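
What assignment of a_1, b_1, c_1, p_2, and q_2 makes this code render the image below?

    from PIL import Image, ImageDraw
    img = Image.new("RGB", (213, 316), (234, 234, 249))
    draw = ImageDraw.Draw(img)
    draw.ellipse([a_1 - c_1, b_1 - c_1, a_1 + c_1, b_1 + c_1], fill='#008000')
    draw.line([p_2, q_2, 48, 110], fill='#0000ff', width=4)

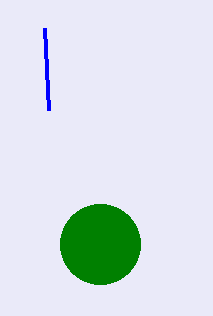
a_1 = 100
b_1 = 244
c_1 = 40
p_2 = 44
q_2 = 28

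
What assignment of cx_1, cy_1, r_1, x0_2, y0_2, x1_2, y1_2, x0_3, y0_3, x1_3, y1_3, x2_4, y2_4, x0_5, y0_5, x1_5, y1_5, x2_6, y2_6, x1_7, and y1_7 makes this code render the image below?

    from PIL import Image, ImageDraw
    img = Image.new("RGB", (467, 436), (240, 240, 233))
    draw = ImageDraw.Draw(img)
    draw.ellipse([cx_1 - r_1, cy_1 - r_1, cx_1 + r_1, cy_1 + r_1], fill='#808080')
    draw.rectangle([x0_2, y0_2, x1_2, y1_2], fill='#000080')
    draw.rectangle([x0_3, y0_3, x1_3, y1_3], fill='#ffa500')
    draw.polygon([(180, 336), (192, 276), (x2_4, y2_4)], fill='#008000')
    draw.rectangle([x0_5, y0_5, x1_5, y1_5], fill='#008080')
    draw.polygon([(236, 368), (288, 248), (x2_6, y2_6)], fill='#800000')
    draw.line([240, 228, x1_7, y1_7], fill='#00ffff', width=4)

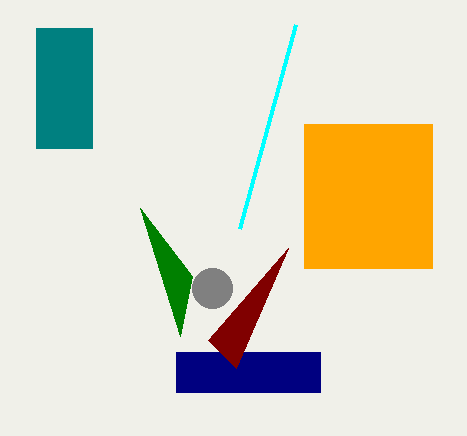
cx_1 = 212; cy_1 = 288; r_1 = 20; x0_2 = 176; y0_2 = 352; x1_2 = 320; y1_2 = 392; x0_3 = 304; y0_3 = 124; x1_3 = 432; y1_3 = 268; x2_4 = 140; y2_4 = 208; x0_5 = 36; y0_5 = 28; x1_5 = 92; y1_5 = 148; x2_6 = 208; y2_6 = 340; x1_7 = 296; y1_7 = 24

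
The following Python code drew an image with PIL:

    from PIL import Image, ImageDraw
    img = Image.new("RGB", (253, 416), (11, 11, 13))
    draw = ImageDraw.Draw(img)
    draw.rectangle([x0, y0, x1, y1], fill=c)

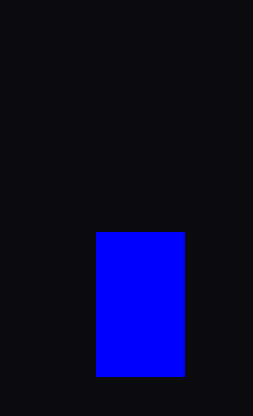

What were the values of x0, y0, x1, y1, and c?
x0 = 96, y0 = 232, x1 = 184, y1 = 376, c = 'blue'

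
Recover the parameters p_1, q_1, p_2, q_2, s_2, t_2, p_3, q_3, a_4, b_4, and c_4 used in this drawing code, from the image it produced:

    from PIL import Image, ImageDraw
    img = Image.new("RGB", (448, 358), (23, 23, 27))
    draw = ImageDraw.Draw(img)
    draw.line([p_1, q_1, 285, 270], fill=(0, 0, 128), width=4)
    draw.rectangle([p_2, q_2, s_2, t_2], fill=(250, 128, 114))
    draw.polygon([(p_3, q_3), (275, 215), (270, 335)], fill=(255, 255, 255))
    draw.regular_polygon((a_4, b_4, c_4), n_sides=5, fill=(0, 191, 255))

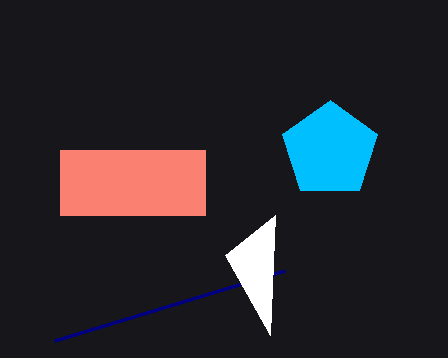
p_1 = 55, q_1 = 340, p_2 = 60, q_2 = 150, s_2 = 205, t_2 = 215, p_3 = 225, q_3 = 255, a_4 = 330, b_4 = 150, c_4 = 50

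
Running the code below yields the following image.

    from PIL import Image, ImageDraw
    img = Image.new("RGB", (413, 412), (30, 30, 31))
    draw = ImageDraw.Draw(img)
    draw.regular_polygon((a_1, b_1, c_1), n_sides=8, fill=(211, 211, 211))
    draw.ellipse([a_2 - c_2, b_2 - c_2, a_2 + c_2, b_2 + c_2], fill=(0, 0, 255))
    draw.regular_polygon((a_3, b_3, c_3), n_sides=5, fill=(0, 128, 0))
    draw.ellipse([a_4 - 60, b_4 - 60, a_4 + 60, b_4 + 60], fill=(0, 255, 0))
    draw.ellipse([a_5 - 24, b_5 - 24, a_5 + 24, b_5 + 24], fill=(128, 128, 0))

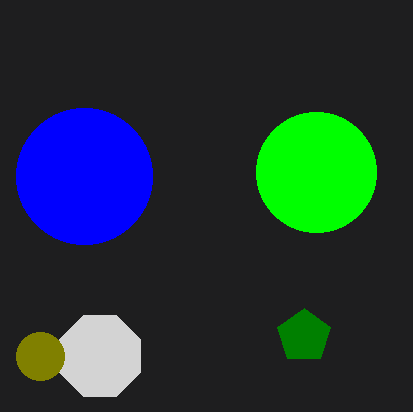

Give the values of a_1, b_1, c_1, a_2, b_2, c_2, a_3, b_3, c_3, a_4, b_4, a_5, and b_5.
a_1 = 100; b_1 = 356; c_1 = 44; a_2 = 84; b_2 = 176; c_2 = 68; a_3 = 304; b_3 = 336; c_3 = 28; a_4 = 316; b_4 = 172; a_5 = 40; b_5 = 356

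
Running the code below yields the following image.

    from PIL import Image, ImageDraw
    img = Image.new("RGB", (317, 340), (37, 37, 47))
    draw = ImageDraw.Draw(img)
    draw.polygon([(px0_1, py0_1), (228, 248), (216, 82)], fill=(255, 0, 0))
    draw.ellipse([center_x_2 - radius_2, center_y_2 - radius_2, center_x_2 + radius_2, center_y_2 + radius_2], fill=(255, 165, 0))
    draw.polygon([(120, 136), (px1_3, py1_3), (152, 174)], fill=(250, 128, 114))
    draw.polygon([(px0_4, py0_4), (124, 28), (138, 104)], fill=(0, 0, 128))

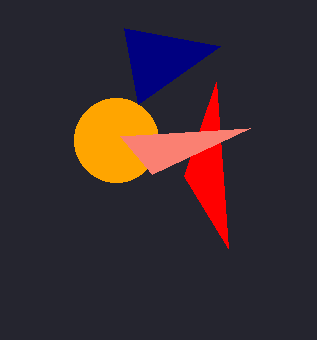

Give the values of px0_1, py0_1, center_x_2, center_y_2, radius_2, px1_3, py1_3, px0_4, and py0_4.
px0_1 = 184; py0_1 = 176; center_x_2 = 116; center_y_2 = 140; radius_2 = 42; px1_3 = 250; py1_3 = 128; px0_4 = 220; py0_4 = 46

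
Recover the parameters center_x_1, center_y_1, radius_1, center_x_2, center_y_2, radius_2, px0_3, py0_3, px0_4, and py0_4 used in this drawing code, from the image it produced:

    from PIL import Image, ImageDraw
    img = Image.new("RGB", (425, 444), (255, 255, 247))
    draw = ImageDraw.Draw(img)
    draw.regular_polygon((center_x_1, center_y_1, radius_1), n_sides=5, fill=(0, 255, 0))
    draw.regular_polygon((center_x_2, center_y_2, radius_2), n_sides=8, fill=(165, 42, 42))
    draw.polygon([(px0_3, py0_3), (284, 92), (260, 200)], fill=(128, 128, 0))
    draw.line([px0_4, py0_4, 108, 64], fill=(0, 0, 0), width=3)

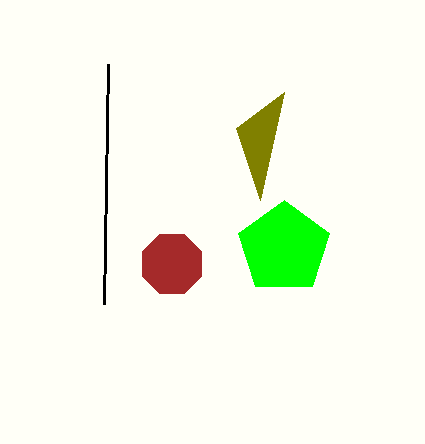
center_x_1 = 284; center_y_1 = 248; radius_1 = 48; center_x_2 = 172; center_y_2 = 264; radius_2 = 32; px0_3 = 236; py0_3 = 128; px0_4 = 104; py0_4 = 304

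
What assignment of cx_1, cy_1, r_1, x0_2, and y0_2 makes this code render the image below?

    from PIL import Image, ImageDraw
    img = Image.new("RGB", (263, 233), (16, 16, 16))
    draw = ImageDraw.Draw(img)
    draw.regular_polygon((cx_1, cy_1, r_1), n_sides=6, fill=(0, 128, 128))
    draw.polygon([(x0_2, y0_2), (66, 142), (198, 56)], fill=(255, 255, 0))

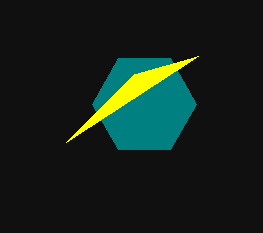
cx_1 = 144; cy_1 = 104; r_1 = 52; x0_2 = 134; y0_2 = 74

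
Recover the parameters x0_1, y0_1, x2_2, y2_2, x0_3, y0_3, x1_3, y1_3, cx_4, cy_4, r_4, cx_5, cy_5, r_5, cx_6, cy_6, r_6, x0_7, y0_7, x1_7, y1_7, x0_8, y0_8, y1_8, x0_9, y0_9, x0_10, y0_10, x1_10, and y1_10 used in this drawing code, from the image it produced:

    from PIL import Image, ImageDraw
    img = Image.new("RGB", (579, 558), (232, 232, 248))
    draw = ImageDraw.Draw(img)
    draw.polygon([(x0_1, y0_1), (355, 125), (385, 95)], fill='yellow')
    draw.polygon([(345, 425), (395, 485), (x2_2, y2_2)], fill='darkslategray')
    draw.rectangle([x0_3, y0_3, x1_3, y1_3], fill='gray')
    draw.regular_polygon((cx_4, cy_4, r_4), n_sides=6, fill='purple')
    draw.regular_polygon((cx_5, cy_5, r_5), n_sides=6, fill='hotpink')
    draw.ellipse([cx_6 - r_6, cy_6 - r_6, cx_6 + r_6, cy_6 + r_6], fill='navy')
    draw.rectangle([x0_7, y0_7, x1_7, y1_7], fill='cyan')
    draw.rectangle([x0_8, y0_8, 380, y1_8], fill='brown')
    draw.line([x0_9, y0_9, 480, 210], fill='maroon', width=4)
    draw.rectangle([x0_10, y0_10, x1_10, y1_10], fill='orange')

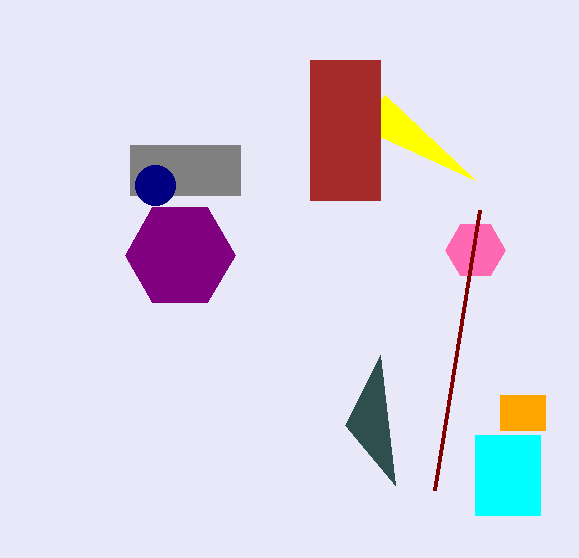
x0_1 = 475; y0_1 = 180; x2_2 = 380; y2_2 = 355; x0_3 = 130; y0_3 = 145; x1_3 = 240; y1_3 = 195; cx_4 = 180; cy_4 = 255; r_4 = 55; cx_5 = 475; cy_5 = 250; r_5 = 30; cx_6 = 155; cy_6 = 185; r_6 = 20; x0_7 = 475; y0_7 = 435; x1_7 = 540; y1_7 = 515; x0_8 = 310; y0_8 = 60; y1_8 = 200; x0_9 = 435; y0_9 = 490; x0_10 = 500; y0_10 = 395; x1_10 = 545; y1_10 = 430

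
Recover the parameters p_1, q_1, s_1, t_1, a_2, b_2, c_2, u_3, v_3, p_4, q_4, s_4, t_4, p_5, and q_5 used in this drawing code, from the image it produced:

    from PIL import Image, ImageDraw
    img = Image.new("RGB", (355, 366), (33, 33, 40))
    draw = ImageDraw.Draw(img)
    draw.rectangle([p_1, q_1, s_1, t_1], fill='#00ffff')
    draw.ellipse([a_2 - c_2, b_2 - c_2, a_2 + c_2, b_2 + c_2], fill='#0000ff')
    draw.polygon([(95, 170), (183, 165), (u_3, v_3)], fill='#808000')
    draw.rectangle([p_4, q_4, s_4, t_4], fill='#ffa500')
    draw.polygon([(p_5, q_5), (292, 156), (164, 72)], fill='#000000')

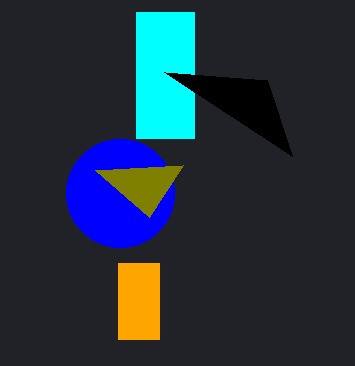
p_1 = 136, q_1 = 12, s_1 = 194, t_1 = 138, a_2 = 120, b_2 = 193, c_2 = 54, u_3 = 149, v_3 = 217, p_4 = 118, q_4 = 263, s_4 = 159, t_4 = 339, p_5 = 267, q_5 = 80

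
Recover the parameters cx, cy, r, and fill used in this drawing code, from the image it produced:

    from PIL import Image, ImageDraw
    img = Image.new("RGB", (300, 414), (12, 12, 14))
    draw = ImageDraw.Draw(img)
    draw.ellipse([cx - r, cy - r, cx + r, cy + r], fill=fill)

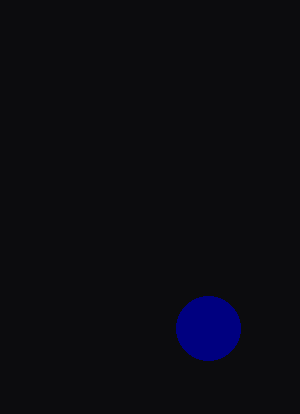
cx = 208, cy = 328, r = 32, fill = 'navy'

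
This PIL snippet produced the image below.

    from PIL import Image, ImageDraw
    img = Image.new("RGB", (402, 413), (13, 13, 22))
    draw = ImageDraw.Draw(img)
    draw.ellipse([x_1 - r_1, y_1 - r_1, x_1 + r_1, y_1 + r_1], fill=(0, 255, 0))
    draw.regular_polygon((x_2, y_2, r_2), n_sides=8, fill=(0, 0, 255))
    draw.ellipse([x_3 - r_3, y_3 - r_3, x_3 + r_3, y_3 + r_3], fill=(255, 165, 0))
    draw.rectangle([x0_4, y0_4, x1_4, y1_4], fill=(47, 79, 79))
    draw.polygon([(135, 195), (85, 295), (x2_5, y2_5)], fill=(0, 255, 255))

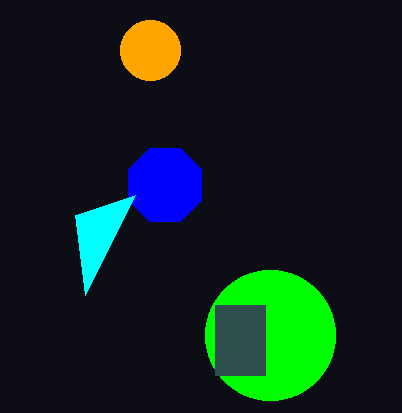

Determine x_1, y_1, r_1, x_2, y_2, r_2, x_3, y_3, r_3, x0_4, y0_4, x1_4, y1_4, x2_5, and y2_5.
x_1 = 270, y_1 = 335, r_1 = 65, x_2 = 165, y_2 = 185, r_2 = 40, x_3 = 150, y_3 = 50, r_3 = 30, x0_4 = 215, y0_4 = 305, x1_4 = 265, y1_4 = 375, x2_5 = 75, y2_5 = 215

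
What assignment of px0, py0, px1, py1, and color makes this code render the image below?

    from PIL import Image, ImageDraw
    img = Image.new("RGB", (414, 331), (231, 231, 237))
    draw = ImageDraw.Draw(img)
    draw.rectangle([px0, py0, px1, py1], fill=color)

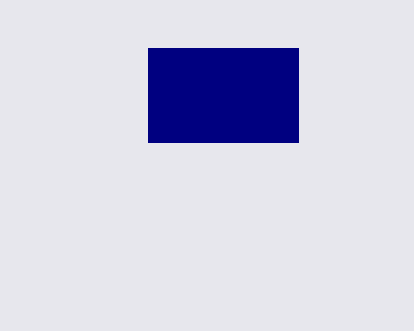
px0 = 148
py0 = 48
px1 = 298
py1 = 142
color = 'navy'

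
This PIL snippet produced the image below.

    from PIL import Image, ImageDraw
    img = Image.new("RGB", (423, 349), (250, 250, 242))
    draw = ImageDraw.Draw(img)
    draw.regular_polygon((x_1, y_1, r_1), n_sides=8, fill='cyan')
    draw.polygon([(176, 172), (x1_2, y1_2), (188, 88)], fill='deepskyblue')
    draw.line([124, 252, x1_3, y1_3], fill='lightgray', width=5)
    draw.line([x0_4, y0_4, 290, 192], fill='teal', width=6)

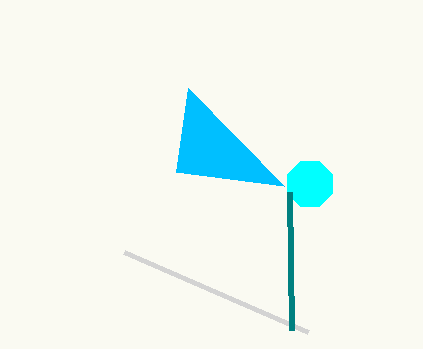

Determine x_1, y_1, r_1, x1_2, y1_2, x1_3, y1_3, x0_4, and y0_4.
x_1 = 310, y_1 = 184, r_1 = 24, x1_2 = 284, y1_2 = 186, x1_3 = 308, y1_3 = 332, x0_4 = 292, y0_4 = 330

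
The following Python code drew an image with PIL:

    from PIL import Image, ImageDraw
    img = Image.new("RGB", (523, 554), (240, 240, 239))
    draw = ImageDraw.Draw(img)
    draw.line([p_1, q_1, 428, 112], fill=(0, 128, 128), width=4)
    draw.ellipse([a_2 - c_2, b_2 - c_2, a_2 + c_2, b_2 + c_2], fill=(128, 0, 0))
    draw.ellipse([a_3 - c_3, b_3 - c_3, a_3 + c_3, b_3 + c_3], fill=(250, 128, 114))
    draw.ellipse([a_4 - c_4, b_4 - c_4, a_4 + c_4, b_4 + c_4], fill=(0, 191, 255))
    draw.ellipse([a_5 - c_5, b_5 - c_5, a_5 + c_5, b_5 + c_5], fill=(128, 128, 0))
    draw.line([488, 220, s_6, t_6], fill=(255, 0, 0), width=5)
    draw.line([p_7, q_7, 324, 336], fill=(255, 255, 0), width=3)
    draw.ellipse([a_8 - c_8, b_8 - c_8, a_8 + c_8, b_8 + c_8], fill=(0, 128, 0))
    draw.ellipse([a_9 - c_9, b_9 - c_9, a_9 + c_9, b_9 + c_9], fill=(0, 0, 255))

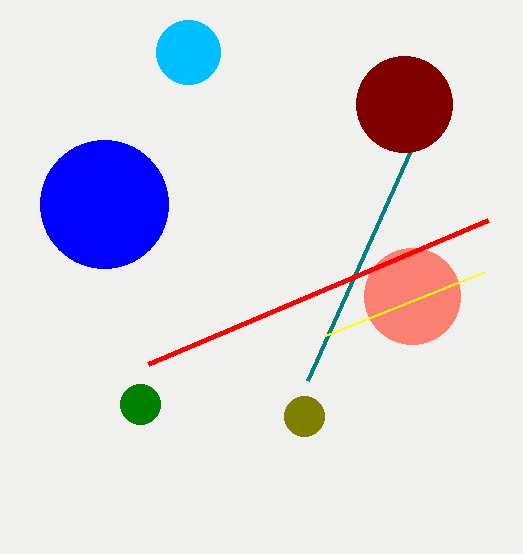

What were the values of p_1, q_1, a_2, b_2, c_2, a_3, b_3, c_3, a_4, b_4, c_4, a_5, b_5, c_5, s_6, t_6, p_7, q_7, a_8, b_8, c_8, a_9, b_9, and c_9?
p_1 = 308
q_1 = 380
a_2 = 404
b_2 = 104
c_2 = 48
a_3 = 412
b_3 = 296
c_3 = 48
a_4 = 188
b_4 = 52
c_4 = 32
a_5 = 304
b_5 = 416
c_5 = 20
s_6 = 148
t_6 = 364
p_7 = 484
q_7 = 272
a_8 = 140
b_8 = 404
c_8 = 20
a_9 = 104
b_9 = 204
c_9 = 64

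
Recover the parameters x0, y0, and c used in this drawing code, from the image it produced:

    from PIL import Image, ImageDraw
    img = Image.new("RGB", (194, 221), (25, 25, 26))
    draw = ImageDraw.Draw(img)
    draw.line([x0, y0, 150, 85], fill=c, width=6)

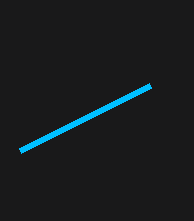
x0 = 20
y0 = 150
c = 'deepskyblue'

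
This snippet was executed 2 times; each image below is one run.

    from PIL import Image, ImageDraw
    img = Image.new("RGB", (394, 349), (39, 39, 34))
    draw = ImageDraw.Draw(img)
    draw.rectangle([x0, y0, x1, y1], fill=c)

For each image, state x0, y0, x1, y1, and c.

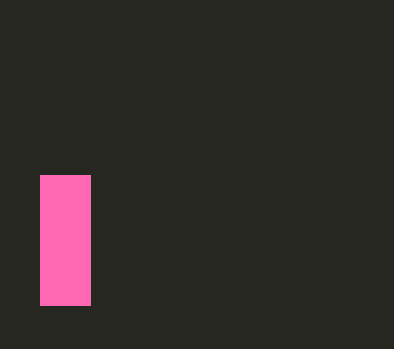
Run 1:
x0 = 40
y0 = 175
x1 = 90
y1 = 305
c = 'hotpink'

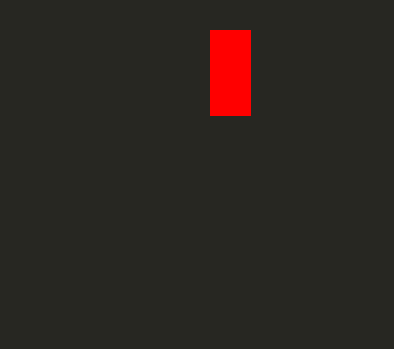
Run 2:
x0 = 210; y0 = 30; x1 = 250; y1 = 115; c = 'red'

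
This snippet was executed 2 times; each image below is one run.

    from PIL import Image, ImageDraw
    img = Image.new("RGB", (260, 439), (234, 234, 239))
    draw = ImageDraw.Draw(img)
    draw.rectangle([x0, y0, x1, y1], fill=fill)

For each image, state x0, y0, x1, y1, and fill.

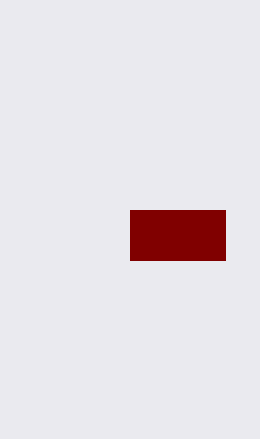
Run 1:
x0 = 130; y0 = 210; x1 = 225; y1 = 260; fill = 'maroon'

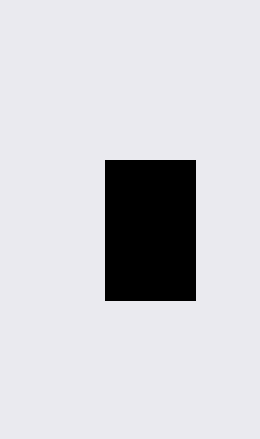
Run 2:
x0 = 105
y0 = 160
x1 = 195
y1 = 300
fill = 'black'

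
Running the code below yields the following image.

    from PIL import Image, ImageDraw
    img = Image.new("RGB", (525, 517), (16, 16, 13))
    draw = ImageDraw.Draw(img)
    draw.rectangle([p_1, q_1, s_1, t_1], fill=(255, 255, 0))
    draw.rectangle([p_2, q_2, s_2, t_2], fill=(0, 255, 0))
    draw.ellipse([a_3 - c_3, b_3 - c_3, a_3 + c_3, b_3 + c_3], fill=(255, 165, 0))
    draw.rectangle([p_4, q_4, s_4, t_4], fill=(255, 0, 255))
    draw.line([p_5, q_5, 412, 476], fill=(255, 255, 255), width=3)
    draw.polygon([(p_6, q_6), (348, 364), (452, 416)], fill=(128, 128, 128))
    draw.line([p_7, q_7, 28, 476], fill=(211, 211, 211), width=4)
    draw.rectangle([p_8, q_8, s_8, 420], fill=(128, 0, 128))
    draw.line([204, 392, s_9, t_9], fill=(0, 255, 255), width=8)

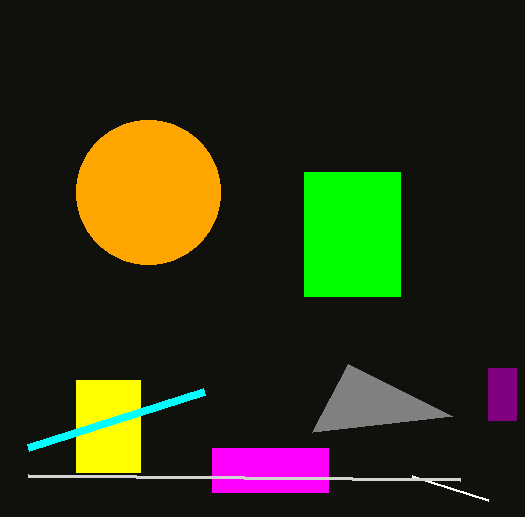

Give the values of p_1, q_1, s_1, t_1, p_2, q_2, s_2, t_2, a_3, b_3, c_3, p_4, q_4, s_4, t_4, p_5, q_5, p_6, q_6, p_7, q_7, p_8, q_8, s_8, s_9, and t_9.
p_1 = 76
q_1 = 380
s_1 = 140
t_1 = 472
p_2 = 304
q_2 = 172
s_2 = 400
t_2 = 296
a_3 = 148
b_3 = 192
c_3 = 72
p_4 = 212
q_4 = 448
s_4 = 328
t_4 = 492
p_5 = 488
q_5 = 500
p_6 = 312
q_6 = 432
p_7 = 460
q_7 = 480
p_8 = 488
q_8 = 368
s_8 = 516
s_9 = 28
t_9 = 448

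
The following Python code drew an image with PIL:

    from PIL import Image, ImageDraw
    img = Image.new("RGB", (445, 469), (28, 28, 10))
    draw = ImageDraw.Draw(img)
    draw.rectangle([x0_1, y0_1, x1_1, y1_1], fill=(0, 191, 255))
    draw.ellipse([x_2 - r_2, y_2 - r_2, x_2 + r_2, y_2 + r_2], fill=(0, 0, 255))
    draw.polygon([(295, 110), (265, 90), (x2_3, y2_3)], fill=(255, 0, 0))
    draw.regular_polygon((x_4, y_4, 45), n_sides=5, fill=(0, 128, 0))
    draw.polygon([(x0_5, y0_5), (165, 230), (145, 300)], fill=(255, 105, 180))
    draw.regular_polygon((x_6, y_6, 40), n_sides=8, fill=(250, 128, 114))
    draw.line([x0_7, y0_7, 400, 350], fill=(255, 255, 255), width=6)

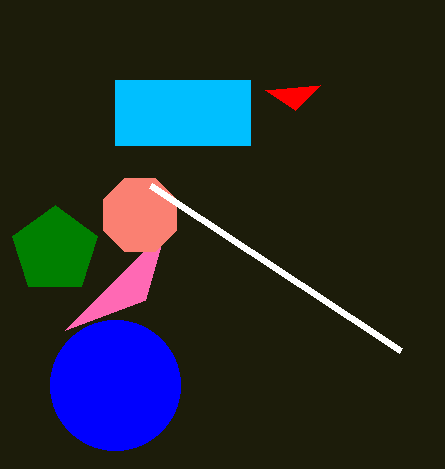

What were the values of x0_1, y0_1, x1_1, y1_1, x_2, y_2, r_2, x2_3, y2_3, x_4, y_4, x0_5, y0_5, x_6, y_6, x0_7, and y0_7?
x0_1 = 115, y0_1 = 80, x1_1 = 250, y1_1 = 145, x_2 = 115, y_2 = 385, r_2 = 65, x2_3 = 320, y2_3 = 85, x_4 = 55, y_4 = 250, x0_5 = 65, y0_5 = 330, x_6 = 140, y_6 = 215, x0_7 = 150, y0_7 = 185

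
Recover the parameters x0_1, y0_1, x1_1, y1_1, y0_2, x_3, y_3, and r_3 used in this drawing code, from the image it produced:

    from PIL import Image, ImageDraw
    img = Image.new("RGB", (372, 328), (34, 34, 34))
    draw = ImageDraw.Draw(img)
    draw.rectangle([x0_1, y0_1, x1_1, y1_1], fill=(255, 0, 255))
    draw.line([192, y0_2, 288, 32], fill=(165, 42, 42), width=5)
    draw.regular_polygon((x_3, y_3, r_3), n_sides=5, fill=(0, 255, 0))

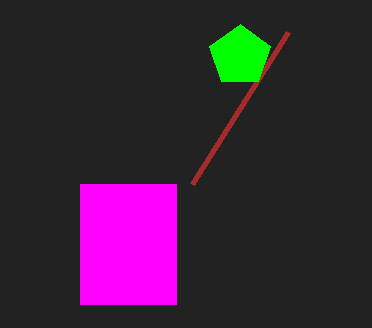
x0_1 = 80; y0_1 = 184; x1_1 = 176; y1_1 = 304; y0_2 = 184; x_3 = 240; y_3 = 56; r_3 = 32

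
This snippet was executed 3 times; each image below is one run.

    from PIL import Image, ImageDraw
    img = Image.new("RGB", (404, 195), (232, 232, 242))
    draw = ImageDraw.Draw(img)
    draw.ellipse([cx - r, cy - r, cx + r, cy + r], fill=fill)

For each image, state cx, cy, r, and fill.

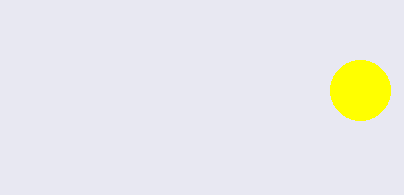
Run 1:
cx = 360, cy = 90, r = 30, fill = 'yellow'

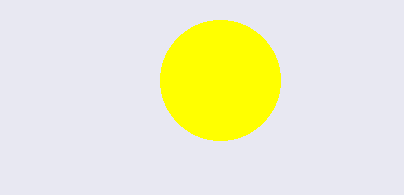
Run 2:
cx = 220
cy = 80
r = 60
fill = 'yellow'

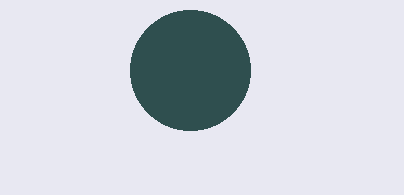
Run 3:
cx = 190; cy = 70; r = 60; fill = 'darkslategray'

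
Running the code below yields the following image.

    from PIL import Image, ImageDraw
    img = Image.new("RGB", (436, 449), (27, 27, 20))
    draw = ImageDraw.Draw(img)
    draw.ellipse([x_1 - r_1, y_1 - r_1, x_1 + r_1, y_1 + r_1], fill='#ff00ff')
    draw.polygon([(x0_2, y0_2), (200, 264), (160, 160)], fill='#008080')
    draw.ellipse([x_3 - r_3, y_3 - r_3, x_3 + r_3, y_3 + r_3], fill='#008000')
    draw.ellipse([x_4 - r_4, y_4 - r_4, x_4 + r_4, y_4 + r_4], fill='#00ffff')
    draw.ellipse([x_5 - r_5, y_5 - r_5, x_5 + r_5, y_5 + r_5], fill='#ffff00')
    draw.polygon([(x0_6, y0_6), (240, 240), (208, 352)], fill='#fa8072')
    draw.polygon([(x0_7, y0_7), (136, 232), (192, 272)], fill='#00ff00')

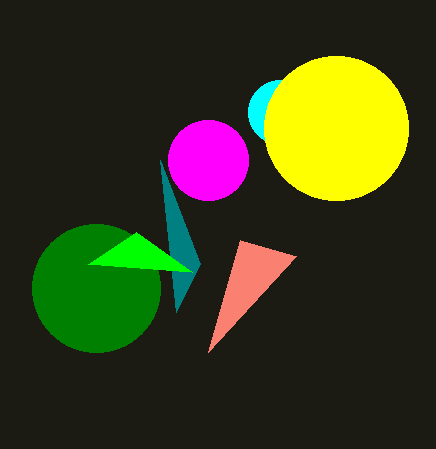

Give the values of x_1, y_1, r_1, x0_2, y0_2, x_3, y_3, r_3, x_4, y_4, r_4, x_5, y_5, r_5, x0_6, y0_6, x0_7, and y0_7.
x_1 = 208
y_1 = 160
r_1 = 40
x0_2 = 176
y0_2 = 312
x_3 = 96
y_3 = 288
r_3 = 64
x_4 = 280
y_4 = 112
r_4 = 32
x_5 = 336
y_5 = 128
r_5 = 72
x0_6 = 296
y0_6 = 256
x0_7 = 88
y0_7 = 264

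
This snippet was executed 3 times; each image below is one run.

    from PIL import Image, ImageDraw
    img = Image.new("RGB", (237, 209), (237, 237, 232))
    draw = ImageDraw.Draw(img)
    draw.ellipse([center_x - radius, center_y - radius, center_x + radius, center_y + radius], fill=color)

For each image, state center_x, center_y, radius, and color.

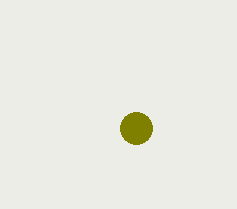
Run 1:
center_x = 136; center_y = 128; radius = 16; color = 'olive'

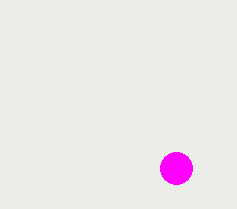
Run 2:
center_x = 176; center_y = 168; radius = 16; color = 'magenta'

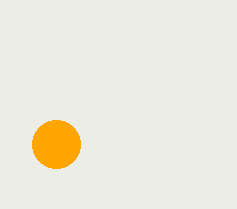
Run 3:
center_x = 56; center_y = 144; radius = 24; color = 'orange'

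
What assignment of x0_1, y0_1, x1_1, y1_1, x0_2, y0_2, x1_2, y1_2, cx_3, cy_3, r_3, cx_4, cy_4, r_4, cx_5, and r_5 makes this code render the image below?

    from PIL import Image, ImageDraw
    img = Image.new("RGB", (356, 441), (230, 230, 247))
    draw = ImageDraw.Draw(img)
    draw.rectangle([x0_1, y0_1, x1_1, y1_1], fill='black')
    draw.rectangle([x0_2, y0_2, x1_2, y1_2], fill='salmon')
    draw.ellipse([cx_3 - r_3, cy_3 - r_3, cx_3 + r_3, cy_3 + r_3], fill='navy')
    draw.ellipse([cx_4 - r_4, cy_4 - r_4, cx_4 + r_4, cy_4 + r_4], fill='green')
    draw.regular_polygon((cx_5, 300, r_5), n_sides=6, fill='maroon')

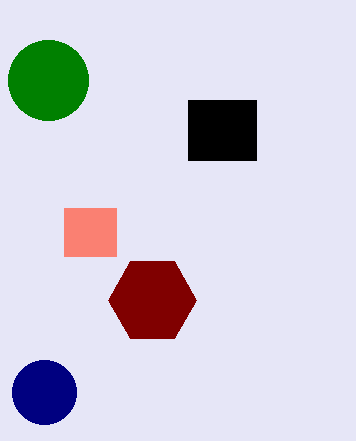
x0_1 = 188, y0_1 = 100, x1_1 = 256, y1_1 = 160, x0_2 = 64, y0_2 = 208, x1_2 = 116, y1_2 = 256, cx_3 = 44, cy_3 = 392, r_3 = 32, cx_4 = 48, cy_4 = 80, r_4 = 40, cx_5 = 152, r_5 = 44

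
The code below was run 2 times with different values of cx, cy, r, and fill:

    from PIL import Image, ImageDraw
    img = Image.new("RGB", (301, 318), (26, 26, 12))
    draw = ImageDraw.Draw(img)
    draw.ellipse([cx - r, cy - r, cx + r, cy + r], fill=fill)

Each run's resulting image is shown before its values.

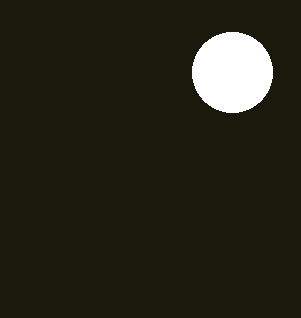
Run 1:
cx = 232, cy = 72, r = 40, fill = 'white'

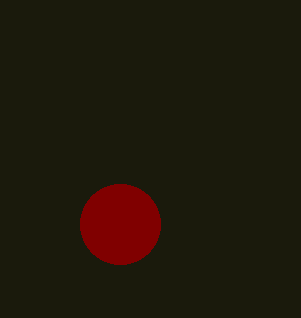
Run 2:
cx = 120, cy = 224, r = 40, fill = 'maroon'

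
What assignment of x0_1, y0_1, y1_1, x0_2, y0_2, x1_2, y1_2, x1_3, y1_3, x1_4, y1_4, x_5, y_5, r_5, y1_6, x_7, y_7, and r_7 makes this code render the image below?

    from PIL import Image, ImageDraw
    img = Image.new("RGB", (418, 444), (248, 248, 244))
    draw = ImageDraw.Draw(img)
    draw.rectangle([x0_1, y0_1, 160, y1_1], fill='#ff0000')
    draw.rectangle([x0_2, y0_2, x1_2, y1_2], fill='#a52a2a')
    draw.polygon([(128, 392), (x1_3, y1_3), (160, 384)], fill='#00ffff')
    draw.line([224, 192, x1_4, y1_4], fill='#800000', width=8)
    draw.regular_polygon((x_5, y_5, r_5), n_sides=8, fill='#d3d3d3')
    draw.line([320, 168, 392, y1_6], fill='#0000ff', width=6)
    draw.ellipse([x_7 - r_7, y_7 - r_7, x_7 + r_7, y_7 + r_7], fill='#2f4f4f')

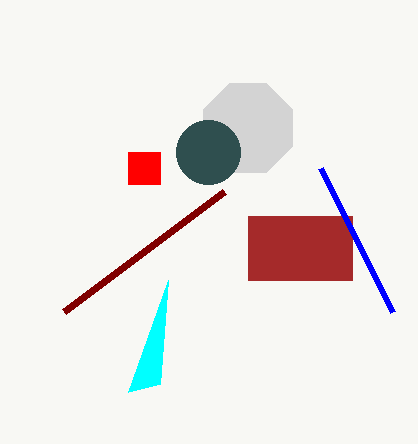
x0_1 = 128; y0_1 = 152; y1_1 = 184; x0_2 = 248; y0_2 = 216; x1_2 = 352; y1_2 = 280; x1_3 = 168; y1_3 = 280; x1_4 = 64; y1_4 = 312; x_5 = 248; y_5 = 128; r_5 = 48; y1_6 = 312; x_7 = 208; y_7 = 152; r_7 = 32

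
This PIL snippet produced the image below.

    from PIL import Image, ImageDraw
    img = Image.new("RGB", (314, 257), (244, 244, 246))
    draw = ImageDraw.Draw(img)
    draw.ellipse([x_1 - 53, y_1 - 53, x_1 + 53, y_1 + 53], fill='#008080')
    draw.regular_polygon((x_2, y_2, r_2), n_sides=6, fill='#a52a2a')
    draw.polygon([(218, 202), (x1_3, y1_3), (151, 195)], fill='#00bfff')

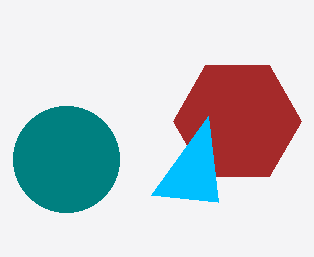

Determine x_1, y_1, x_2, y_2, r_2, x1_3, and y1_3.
x_1 = 66
y_1 = 159
x_2 = 237
y_2 = 121
r_2 = 64
x1_3 = 208
y1_3 = 116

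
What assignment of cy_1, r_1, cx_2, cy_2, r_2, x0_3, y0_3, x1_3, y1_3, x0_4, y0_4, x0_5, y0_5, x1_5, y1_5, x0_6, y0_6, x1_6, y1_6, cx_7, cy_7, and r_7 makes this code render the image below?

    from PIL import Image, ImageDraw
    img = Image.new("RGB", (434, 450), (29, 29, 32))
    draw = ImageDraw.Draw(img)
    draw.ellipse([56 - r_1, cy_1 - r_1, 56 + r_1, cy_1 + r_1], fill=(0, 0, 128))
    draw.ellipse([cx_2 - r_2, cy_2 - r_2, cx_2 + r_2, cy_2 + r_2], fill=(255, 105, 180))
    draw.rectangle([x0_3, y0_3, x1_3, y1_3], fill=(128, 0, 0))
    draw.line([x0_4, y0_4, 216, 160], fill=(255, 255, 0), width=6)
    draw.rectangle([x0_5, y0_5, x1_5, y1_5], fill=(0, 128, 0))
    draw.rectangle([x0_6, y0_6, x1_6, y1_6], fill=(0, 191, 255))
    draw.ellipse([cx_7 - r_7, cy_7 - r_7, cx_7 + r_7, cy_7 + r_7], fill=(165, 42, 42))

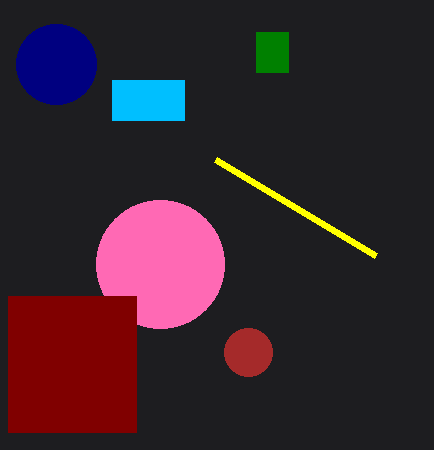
cy_1 = 64, r_1 = 40, cx_2 = 160, cy_2 = 264, r_2 = 64, x0_3 = 8, y0_3 = 296, x1_3 = 136, y1_3 = 432, x0_4 = 376, y0_4 = 256, x0_5 = 256, y0_5 = 32, x1_5 = 288, y1_5 = 72, x0_6 = 112, y0_6 = 80, x1_6 = 184, y1_6 = 120, cx_7 = 248, cy_7 = 352, r_7 = 24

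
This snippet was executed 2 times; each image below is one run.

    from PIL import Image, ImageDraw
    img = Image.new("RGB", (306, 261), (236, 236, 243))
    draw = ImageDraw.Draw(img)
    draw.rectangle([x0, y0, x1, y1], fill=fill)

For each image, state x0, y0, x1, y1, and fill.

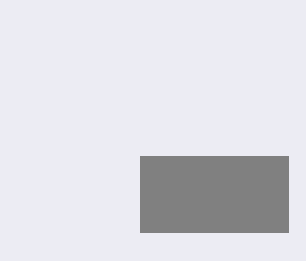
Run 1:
x0 = 140; y0 = 156; x1 = 288; y1 = 232; fill = 'gray'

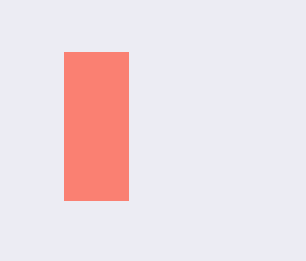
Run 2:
x0 = 64
y0 = 52
x1 = 128
y1 = 200
fill = 'salmon'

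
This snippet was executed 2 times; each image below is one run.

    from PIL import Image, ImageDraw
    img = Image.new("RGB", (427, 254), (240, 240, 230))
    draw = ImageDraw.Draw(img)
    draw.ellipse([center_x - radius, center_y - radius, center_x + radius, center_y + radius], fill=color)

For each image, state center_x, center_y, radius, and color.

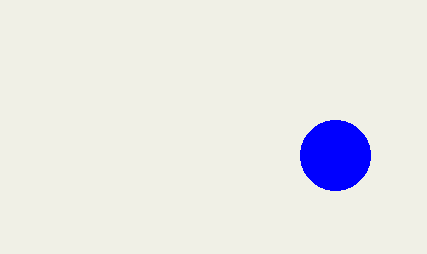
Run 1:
center_x = 335; center_y = 155; radius = 35; color = 'blue'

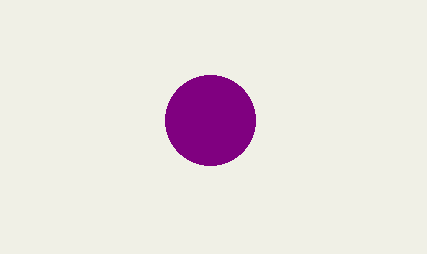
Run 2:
center_x = 210
center_y = 120
radius = 45
color = 'purple'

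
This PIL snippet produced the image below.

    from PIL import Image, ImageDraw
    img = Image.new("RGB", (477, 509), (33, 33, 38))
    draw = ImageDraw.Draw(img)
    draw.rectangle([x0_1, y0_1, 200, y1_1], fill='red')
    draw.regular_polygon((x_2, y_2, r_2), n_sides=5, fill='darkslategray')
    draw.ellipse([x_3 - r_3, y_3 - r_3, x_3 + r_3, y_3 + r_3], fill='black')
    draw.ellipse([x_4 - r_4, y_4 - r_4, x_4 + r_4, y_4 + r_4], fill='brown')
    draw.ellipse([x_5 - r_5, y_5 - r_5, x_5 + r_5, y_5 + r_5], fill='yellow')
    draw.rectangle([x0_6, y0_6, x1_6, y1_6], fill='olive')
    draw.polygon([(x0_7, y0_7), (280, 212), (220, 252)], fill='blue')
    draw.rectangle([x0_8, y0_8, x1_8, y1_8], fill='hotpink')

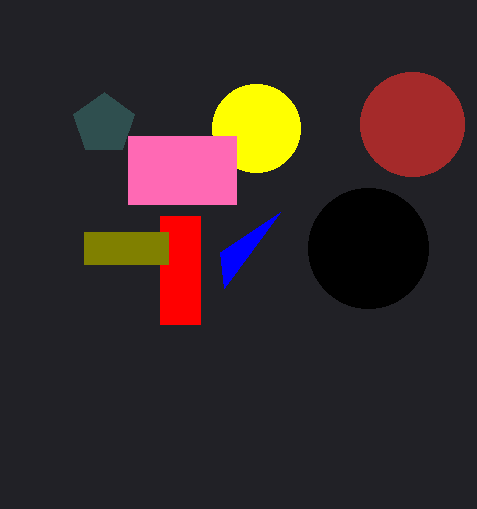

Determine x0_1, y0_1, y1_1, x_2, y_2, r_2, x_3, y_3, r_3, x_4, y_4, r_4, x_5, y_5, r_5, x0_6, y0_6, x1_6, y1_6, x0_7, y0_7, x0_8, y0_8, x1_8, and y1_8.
x0_1 = 160, y0_1 = 216, y1_1 = 324, x_2 = 104, y_2 = 124, r_2 = 32, x_3 = 368, y_3 = 248, r_3 = 60, x_4 = 412, y_4 = 124, r_4 = 52, x_5 = 256, y_5 = 128, r_5 = 44, x0_6 = 84, y0_6 = 232, x1_6 = 168, y1_6 = 264, x0_7 = 224, y0_7 = 288, x0_8 = 128, y0_8 = 136, x1_8 = 236, y1_8 = 204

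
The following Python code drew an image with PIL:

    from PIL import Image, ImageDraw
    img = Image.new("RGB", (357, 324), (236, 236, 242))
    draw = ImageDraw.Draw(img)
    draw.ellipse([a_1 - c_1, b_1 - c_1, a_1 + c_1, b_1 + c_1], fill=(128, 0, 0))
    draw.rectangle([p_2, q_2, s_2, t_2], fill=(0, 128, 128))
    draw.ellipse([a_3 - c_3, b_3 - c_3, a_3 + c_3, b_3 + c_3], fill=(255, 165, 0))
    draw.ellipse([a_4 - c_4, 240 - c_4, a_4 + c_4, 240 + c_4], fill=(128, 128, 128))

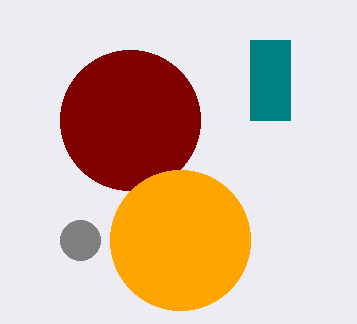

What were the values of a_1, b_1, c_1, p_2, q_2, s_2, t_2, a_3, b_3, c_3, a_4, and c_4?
a_1 = 130
b_1 = 120
c_1 = 70
p_2 = 250
q_2 = 40
s_2 = 290
t_2 = 120
a_3 = 180
b_3 = 240
c_3 = 70
a_4 = 80
c_4 = 20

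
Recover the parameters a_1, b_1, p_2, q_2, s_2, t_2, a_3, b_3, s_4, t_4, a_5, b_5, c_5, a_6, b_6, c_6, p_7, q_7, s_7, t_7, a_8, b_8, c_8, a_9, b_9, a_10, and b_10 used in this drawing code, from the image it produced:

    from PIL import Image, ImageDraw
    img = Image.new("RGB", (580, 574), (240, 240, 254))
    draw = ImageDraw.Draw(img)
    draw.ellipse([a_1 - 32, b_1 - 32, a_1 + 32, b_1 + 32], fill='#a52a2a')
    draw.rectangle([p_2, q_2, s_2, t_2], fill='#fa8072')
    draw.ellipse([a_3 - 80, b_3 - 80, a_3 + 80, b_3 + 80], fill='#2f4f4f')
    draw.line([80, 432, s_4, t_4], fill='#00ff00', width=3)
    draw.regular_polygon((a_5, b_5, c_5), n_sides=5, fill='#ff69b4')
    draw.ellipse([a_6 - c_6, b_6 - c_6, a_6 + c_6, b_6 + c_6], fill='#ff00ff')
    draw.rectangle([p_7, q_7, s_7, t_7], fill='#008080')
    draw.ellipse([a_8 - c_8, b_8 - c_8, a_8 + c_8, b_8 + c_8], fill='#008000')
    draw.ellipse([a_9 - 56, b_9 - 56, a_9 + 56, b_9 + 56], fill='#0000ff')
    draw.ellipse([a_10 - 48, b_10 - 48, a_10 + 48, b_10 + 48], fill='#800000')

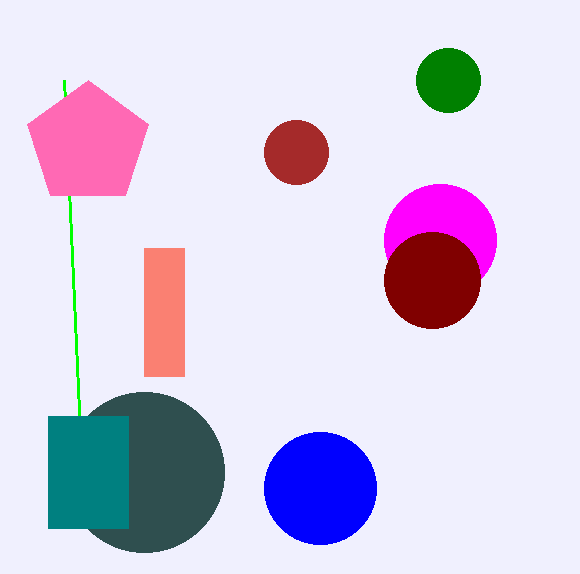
a_1 = 296; b_1 = 152; p_2 = 144; q_2 = 248; s_2 = 184; t_2 = 376; a_3 = 144; b_3 = 472; s_4 = 64; t_4 = 80; a_5 = 88; b_5 = 144; c_5 = 64; a_6 = 440; b_6 = 240; c_6 = 56; p_7 = 48; q_7 = 416; s_7 = 128; t_7 = 528; a_8 = 448; b_8 = 80; c_8 = 32; a_9 = 320; b_9 = 488; a_10 = 432; b_10 = 280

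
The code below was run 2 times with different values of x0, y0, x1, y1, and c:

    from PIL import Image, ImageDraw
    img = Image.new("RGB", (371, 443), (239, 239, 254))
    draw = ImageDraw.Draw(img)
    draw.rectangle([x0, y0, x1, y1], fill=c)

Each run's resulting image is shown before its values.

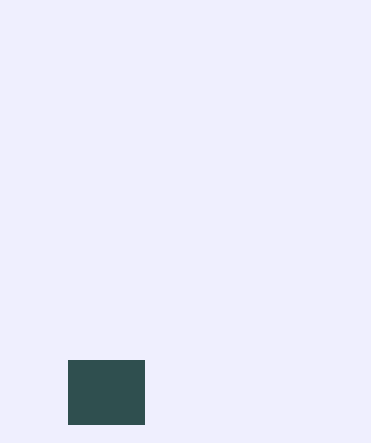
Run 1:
x0 = 68
y0 = 360
x1 = 144
y1 = 424
c = 'darkslategray'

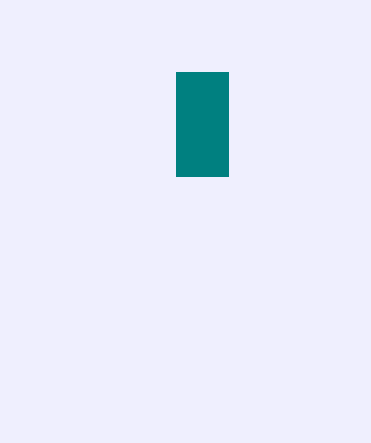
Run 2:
x0 = 176
y0 = 72
x1 = 228
y1 = 176
c = 'teal'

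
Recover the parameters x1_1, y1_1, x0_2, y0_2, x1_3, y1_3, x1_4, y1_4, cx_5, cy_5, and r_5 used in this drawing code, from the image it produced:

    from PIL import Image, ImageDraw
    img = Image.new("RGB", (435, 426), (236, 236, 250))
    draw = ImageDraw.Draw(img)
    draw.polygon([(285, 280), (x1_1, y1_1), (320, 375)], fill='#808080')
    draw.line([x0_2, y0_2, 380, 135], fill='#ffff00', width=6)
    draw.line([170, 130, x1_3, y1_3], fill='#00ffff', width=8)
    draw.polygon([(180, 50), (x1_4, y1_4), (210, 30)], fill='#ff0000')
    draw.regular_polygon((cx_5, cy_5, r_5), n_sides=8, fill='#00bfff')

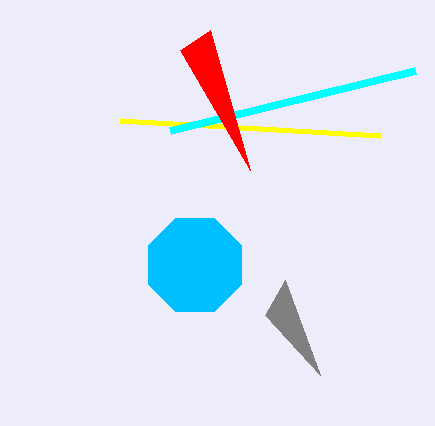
x1_1 = 265; y1_1 = 315; x0_2 = 120; y0_2 = 120; x1_3 = 415; y1_3 = 70; x1_4 = 250; y1_4 = 170; cx_5 = 195; cy_5 = 265; r_5 = 50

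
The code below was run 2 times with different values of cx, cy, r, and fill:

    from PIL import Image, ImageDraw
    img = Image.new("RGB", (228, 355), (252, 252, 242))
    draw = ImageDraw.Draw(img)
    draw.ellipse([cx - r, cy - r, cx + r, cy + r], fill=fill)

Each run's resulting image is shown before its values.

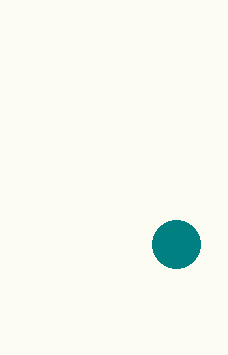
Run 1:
cx = 176, cy = 244, r = 24, fill = 'teal'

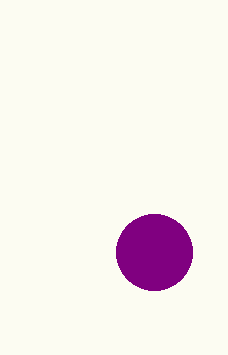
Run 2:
cx = 154; cy = 252; r = 38; fill = 'purple'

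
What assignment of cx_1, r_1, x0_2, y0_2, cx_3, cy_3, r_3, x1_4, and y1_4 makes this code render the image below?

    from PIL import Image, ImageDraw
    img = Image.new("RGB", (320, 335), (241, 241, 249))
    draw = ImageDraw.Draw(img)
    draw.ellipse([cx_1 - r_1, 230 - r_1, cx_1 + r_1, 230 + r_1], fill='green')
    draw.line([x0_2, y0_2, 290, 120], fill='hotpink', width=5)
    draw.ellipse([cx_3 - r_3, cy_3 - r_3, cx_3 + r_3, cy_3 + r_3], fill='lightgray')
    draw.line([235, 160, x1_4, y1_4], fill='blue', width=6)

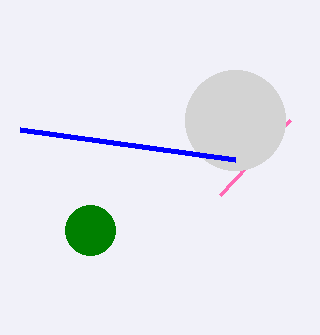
cx_1 = 90
r_1 = 25
x0_2 = 220
y0_2 = 195
cx_3 = 235
cy_3 = 120
r_3 = 50
x1_4 = 20
y1_4 = 130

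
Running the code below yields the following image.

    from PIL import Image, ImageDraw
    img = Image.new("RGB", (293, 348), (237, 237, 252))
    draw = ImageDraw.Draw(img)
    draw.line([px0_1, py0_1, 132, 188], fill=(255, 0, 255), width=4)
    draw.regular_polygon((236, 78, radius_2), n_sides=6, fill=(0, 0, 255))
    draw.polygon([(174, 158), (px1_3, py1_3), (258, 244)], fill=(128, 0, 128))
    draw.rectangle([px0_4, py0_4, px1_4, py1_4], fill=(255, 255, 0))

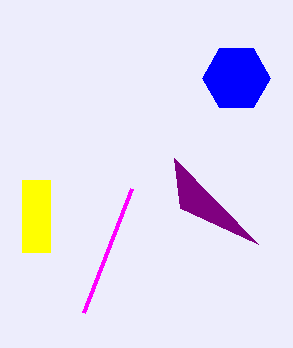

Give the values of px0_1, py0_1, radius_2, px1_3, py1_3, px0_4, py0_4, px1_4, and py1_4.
px0_1 = 84; py0_1 = 312; radius_2 = 34; px1_3 = 180; py1_3 = 208; px0_4 = 22; py0_4 = 180; px1_4 = 50; py1_4 = 252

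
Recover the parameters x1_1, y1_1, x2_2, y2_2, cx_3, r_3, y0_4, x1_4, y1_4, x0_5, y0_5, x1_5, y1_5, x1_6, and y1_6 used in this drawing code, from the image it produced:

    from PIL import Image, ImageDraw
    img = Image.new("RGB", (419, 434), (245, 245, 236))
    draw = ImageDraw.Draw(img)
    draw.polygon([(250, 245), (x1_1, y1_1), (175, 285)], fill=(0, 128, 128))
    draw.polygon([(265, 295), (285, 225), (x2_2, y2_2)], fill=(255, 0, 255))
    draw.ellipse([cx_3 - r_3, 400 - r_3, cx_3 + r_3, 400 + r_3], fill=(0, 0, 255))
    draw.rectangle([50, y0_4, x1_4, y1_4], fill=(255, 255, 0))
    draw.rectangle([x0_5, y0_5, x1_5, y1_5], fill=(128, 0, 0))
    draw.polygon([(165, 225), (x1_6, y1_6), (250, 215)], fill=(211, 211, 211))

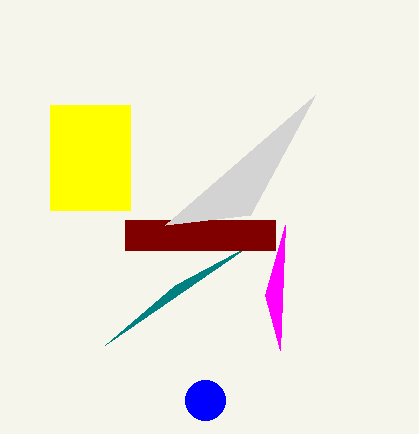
x1_1 = 105; y1_1 = 345; x2_2 = 280; y2_2 = 350; cx_3 = 205; r_3 = 20; y0_4 = 105; x1_4 = 130; y1_4 = 210; x0_5 = 125; y0_5 = 220; x1_5 = 275; y1_5 = 250; x1_6 = 315; y1_6 = 95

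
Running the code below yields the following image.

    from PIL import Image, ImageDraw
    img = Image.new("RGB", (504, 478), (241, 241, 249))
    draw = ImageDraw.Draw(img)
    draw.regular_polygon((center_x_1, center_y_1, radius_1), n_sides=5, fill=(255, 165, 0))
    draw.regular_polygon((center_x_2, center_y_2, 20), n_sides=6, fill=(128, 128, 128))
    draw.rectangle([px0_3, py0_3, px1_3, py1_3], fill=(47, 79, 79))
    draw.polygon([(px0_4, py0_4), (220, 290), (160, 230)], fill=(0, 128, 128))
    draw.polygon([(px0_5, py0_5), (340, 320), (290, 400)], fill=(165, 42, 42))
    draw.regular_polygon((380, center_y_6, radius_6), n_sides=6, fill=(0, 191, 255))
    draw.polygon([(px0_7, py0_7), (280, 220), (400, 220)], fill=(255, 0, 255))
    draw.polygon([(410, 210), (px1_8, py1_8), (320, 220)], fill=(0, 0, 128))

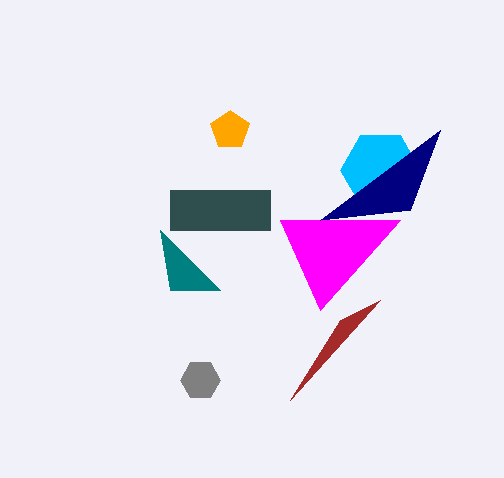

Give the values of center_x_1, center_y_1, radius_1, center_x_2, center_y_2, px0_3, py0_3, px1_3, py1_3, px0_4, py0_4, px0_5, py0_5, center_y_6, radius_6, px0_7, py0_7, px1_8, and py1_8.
center_x_1 = 230; center_y_1 = 130; radius_1 = 20; center_x_2 = 200; center_y_2 = 380; px0_3 = 170; py0_3 = 190; px1_3 = 270; py1_3 = 230; px0_4 = 170; py0_4 = 290; px0_5 = 380; py0_5 = 300; center_y_6 = 170; radius_6 = 40; px0_7 = 320; py0_7 = 310; px1_8 = 440; py1_8 = 130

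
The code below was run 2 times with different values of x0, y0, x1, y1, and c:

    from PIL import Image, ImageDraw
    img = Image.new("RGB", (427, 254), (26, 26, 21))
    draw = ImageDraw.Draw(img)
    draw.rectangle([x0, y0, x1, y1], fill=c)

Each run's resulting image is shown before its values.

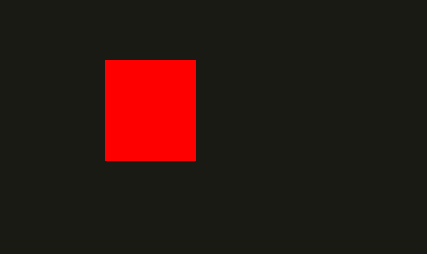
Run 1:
x0 = 105, y0 = 60, x1 = 195, y1 = 160, c = 'red'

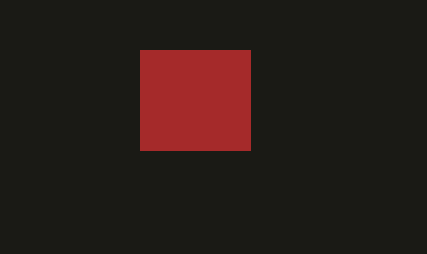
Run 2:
x0 = 140, y0 = 50, x1 = 250, y1 = 150, c = 'brown'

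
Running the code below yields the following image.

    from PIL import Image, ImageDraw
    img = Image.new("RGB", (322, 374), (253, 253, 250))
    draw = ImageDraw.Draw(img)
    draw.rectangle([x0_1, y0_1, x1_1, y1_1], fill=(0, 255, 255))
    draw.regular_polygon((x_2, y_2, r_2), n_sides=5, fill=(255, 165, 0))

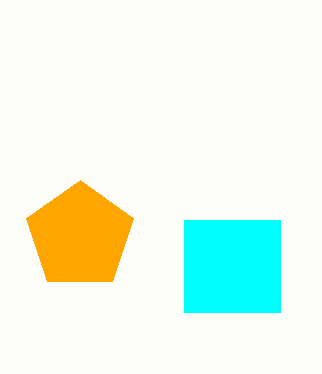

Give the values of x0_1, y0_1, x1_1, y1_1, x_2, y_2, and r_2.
x0_1 = 184; y0_1 = 220; x1_1 = 280; y1_1 = 312; x_2 = 80; y_2 = 236; r_2 = 56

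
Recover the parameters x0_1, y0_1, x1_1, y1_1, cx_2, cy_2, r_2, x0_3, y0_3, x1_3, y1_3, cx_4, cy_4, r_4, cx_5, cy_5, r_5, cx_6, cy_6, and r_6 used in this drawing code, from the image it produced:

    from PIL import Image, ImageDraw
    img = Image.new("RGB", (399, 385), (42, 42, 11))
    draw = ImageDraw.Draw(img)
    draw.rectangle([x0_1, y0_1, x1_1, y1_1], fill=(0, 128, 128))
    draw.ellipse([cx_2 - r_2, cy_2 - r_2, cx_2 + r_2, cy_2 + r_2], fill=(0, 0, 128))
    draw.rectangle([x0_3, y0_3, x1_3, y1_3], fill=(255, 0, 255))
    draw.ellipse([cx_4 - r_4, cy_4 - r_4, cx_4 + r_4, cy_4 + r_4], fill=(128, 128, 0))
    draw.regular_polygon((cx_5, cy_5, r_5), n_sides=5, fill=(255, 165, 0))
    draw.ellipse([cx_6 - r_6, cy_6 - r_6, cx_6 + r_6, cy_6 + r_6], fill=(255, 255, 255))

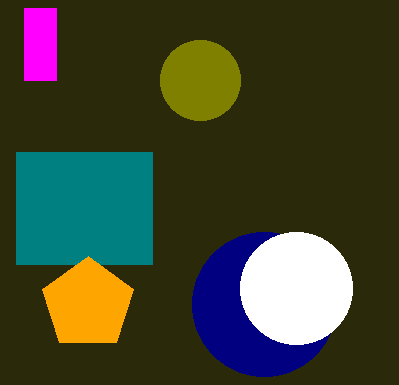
x0_1 = 16, y0_1 = 152, x1_1 = 152, y1_1 = 264, cx_2 = 264, cy_2 = 304, r_2 = 72, x0_3 = 24, y0_3 = 8, x1_3 = 56, y1_3 = 80, cx_4 = 200, cy_4 = 80, r_4 = 40, cx_5 = 88, cy_5 = 304, r_5 = 48, cx_6 = 296, cy_6 = 288, r_6 = 56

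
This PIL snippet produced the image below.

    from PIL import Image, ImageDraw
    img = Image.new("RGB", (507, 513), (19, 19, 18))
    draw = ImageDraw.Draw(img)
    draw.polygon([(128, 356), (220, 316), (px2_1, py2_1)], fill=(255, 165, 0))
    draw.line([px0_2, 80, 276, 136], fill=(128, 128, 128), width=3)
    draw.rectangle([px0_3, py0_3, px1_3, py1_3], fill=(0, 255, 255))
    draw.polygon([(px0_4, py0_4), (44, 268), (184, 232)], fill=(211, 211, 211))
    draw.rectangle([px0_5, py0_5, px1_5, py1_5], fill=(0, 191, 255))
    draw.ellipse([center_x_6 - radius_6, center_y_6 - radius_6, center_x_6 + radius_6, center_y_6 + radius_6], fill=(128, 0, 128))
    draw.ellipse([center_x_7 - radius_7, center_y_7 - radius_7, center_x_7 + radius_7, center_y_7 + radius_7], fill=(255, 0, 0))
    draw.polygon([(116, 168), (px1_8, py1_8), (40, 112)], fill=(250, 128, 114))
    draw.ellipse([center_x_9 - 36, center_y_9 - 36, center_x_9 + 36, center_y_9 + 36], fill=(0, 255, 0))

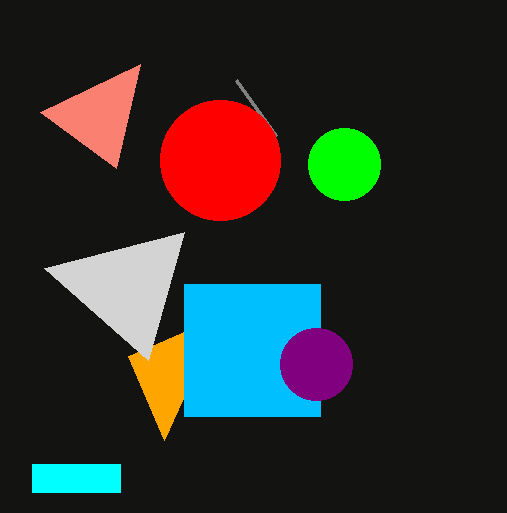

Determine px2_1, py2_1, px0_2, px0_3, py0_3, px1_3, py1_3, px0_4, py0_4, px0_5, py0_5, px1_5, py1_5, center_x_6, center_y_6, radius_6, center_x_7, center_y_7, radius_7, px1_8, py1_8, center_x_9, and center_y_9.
px2_1 = 164
py2_1 = 440
px0_2 = 236
px0_3 = 32
py0_3 = 464
px1_3 = 120
py1_3 = 492
px0_4 = 148
py0_4 = 360
px0_5 = 184
py0_5 = 284
px1_5 = 320
py1_5 = 416
center_x_6 = 316
center_y_6 = 364
radius_6 = 36
center_x_7 = 220
center_y_7 = 160
radius_7 = 60
px1_8 = 140
py1_8 = 64
center_x_9 = 344
center_y_9 = 164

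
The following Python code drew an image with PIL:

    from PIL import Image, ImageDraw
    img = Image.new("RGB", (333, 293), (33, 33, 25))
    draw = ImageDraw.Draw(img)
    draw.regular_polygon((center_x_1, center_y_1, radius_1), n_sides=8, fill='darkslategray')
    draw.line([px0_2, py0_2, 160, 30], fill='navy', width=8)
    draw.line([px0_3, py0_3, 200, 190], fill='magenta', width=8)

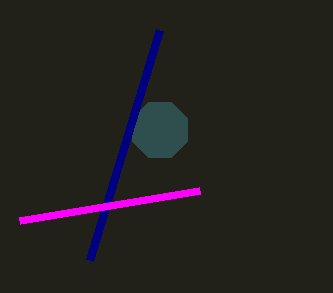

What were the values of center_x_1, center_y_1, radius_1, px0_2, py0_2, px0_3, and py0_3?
center_x_1 = 160
center_y_1 = 130
radius_1 = 30
px0_2 = 90
py0_2 = 260
px0_3 = 20
py0_3 = 220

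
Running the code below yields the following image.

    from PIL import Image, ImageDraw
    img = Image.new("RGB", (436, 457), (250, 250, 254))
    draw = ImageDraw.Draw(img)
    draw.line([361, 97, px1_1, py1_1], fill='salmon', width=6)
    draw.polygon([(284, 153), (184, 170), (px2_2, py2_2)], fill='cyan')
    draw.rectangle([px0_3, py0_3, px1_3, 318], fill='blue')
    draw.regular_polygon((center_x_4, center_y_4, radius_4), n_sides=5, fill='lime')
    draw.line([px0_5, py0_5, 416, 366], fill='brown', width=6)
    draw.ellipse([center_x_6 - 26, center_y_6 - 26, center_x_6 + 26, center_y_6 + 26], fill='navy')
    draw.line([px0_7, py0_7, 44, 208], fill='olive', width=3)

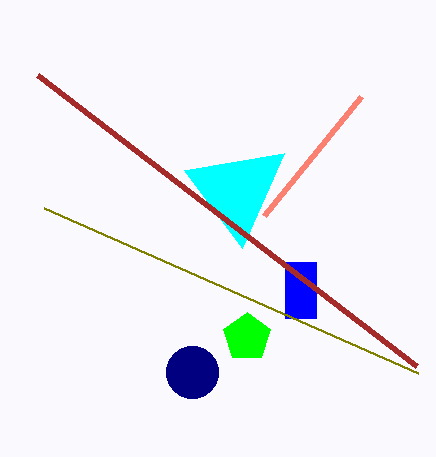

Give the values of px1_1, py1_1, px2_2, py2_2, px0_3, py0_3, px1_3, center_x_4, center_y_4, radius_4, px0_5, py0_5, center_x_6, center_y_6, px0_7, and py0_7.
px1_1 = 264; py1_1 = 216; px2_2 = 242; py2_2 = 248; px0_3 = 285; py0_3 = 262; px1_3 = 316; center_x_4 = 247; center_y_4 = 337; radius_4 = 25; px0_5 = 37; py0_5 = 75; center_x_6 = 192; center_y_6 = 372; px0_7 = 418; py0_7 = 373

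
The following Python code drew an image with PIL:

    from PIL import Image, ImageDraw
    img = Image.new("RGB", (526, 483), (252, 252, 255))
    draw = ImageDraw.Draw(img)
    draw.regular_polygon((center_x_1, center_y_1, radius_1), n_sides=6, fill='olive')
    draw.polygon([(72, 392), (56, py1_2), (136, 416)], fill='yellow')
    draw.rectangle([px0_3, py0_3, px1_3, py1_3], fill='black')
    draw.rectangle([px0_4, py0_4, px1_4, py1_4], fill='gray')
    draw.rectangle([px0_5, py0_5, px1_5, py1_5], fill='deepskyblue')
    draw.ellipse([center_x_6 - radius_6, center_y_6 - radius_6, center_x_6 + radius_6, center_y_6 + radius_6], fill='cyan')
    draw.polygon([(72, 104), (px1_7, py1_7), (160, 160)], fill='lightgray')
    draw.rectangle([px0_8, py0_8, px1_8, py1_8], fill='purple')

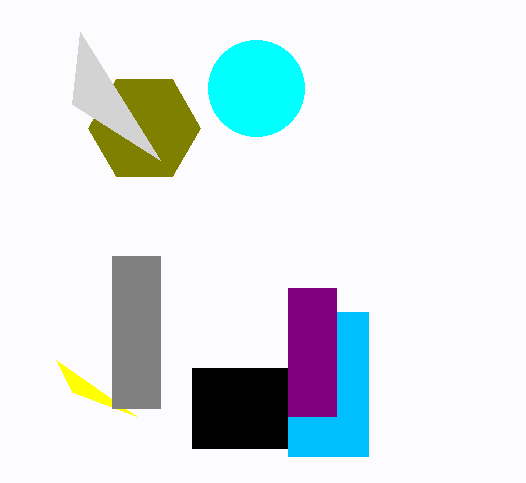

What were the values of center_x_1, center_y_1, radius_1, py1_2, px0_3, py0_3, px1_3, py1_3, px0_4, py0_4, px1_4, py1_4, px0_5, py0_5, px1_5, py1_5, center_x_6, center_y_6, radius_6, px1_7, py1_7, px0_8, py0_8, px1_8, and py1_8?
center_x_1 = 144; center_y_1 = 128; radius_1 = 56; py1_2 = 360; px0_3 = 192; py0_3 = 368; px1_3 = 288; py1_3 = 448; px0_4 = 112; py0_4 = 256; px1_4 = 160; py1_4 = 408; px0_5 = 288; py0_5 = 312; px1_5 = 368; py1_5 = 456; center_x_6 = 256; center_y_6 = 88; radius_6 = 48; px1_7 = 80; py1_7 = 32; px0_8 = 288; py0_8 = 288; px1_8 = 336; py1_8 = 416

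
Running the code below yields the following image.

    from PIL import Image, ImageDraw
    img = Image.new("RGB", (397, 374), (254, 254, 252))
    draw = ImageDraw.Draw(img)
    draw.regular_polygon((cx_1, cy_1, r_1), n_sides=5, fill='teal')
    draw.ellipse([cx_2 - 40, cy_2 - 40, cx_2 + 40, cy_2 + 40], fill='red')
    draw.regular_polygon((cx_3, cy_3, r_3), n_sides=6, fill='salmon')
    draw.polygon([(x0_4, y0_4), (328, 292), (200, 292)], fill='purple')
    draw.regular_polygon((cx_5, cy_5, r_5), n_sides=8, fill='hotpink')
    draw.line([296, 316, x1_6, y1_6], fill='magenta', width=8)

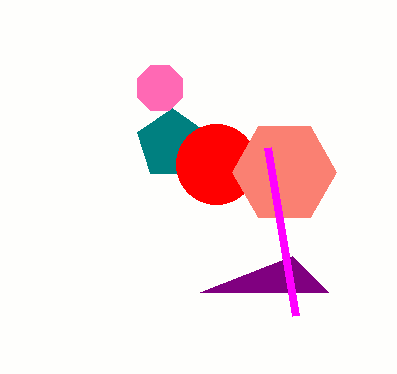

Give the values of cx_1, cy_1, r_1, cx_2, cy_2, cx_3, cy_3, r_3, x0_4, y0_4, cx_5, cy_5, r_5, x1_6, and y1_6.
cx_1 = 172
cy_1 = 144
r_1 = 36
cx_2 = 216
cy_2 = 164
cx_3 = 284
cy_3 = 172
r_3 = 52
x0_4 = 292
y0_4 = 256
cx_5 = 160
cy_5 = 88
r_5 = 24
x1_6 = 268
y1_6 = 148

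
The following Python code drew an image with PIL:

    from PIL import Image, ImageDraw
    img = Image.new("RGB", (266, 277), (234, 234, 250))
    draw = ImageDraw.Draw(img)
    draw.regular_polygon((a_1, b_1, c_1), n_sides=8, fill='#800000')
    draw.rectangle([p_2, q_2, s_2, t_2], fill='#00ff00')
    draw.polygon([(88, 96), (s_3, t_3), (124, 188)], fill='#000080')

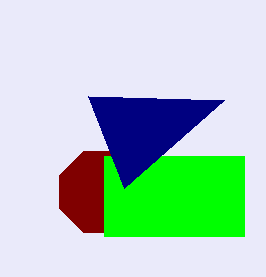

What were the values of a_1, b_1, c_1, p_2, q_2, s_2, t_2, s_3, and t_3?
a_1 = 100; b_1 = 192; c_1 = 44; p_2 = 104; q_2 = 156; s_2 = 244; t_2 = 236; s_3 = 224; t_3 = 100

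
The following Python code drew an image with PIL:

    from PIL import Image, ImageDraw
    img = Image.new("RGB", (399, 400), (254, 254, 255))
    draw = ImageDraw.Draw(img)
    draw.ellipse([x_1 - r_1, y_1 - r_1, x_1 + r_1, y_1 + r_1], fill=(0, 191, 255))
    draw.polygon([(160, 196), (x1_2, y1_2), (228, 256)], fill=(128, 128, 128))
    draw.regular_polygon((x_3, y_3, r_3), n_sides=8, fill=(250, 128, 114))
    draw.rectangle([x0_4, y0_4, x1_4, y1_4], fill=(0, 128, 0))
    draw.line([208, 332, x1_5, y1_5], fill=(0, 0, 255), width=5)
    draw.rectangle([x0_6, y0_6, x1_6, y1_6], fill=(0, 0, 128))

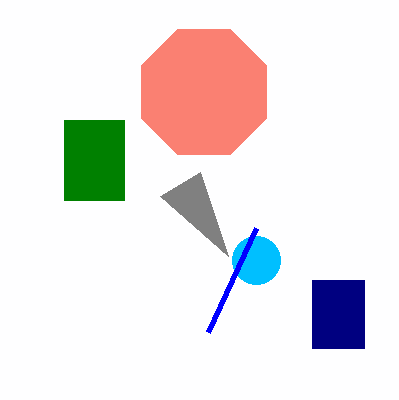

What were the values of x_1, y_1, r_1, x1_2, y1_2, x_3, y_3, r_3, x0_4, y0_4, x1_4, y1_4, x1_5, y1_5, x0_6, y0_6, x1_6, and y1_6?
x_1 = 256
y_1 = 260
r_1 = 24
x1_2 = 200
y1_2 = 172
x_3 = 204
y_3 = 92
r_3 = 68
x0_4 = 64
y0_4 = 120
x1_4 = 124
y1_4 = 200
x1_5 = 256
y1_5 = 228
x0_6 = 312
y0_6 = 280
x1_6 = 364
y1_6 = 348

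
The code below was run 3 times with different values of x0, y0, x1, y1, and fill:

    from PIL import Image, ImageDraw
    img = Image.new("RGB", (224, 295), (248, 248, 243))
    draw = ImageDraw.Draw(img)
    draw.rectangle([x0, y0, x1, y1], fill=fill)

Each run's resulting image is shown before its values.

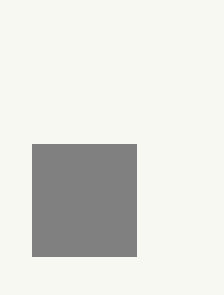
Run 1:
x0 = 32; y0 = 144; x1 = 136; y1 = 256; fill = 'gray'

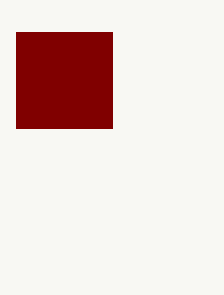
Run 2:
x0 = 16, y0 = 32, x1 = 112, y1 = 128, fill = 'maroon'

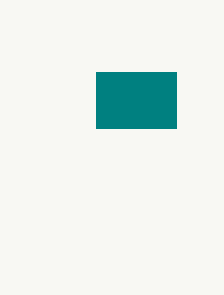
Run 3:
x0 = 96
y0 = 72
x1 = 176
y1 = 128
fill = 'teal'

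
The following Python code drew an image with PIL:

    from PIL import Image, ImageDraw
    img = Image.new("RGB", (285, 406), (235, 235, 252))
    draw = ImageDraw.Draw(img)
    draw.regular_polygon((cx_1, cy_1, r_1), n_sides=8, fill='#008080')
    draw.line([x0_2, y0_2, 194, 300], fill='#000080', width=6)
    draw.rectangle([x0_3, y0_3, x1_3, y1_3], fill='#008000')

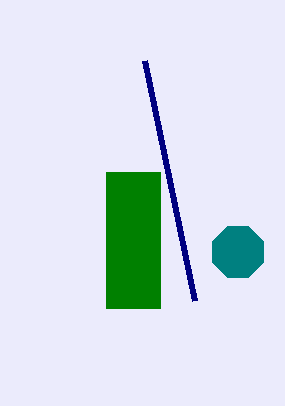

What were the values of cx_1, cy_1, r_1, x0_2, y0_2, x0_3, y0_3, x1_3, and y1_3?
cx_1 = 238
cy_1 = 252
r_1 = 28
x0_2 = 144
y0_2 = 60
x0_3 = 106
y0_3 = 172
x1_3 = 160
y1_3 = 308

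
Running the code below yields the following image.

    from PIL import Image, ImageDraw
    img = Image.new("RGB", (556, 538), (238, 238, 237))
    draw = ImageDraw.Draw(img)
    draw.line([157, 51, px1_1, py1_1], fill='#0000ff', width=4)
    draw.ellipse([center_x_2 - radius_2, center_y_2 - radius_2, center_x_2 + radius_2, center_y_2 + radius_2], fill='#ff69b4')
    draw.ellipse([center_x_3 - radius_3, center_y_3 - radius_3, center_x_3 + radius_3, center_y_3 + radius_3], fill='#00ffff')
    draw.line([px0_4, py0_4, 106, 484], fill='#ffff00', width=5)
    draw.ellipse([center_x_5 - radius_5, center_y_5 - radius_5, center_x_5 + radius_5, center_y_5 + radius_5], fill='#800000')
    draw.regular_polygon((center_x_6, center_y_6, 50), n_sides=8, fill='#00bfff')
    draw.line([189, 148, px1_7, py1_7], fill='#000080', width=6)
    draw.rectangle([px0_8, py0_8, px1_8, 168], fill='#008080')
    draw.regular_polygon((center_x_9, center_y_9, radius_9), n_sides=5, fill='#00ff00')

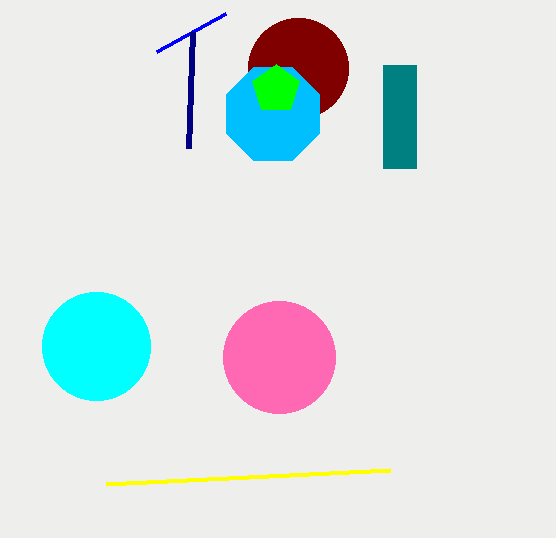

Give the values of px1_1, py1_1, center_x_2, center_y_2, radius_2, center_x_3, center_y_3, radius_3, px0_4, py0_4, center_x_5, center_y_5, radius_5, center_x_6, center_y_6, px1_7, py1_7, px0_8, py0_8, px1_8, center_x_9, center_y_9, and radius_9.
px1_1 = 226; py1_1 = 13; center_x_2 = 279; center_y_2 = 357; radius_2 = 56; center_x_3 = 96; center_y_3 = 346; radius_3 = 54; px0_4 = 390; py0_4 = 470; center_x_5 = 298; center_y_5 = 68; radius_5 = 50; center_x_6 = 273; center_y_6 = 114; px1_7 = 193; py1_7 = 32; px0_8 = 383; py0_8 = 65; px1_8 = 416; center_x_9 = 276; center_y_9 = 89; radius_9 = 25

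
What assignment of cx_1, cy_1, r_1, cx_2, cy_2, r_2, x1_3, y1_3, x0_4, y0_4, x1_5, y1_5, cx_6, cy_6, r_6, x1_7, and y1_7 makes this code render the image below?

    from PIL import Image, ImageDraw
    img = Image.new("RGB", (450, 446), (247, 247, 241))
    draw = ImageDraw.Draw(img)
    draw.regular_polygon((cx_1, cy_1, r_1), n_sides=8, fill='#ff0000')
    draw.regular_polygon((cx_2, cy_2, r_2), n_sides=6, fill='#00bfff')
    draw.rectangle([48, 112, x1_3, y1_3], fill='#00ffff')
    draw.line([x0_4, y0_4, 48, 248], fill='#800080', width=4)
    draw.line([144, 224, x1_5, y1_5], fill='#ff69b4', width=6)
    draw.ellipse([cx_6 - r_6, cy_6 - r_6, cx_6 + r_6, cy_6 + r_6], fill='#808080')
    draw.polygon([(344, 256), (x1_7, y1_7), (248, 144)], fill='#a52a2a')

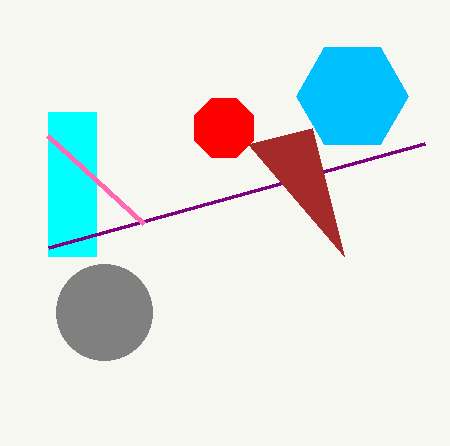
cx_1 = 224, cy_1 = 128, r_1 = 32, cx_2 = 352, cy_2 = 96, r_2 = 56, x1_3 = 96, y1_3 = 256, x0_4 = 424, y0_4 = 144, x1_5 = 48, y1_5 = 136, cx_6 = 104, cy_6 = 312, r_6 = 48, x1_7 = 312, y1_7 = 128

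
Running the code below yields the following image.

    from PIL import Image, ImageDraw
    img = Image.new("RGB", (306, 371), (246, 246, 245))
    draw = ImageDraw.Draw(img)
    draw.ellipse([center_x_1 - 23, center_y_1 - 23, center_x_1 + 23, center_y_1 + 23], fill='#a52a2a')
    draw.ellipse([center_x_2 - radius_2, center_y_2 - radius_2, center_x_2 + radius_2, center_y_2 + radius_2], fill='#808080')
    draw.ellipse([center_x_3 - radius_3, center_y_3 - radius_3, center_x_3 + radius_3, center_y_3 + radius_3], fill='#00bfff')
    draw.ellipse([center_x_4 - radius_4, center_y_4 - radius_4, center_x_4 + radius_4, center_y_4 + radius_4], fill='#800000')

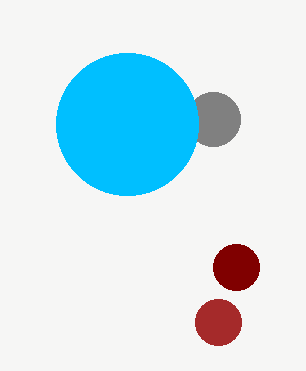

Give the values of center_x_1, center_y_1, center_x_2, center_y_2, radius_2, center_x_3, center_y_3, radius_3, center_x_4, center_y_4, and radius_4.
center_x_1 = 218, center_y_1 = 322, center_x_2 = 213, center_y_2 = 119, radius_2 = 27, center_x_3 = 127, center_y_3 = 124, radius_3 = 71, center_x_4 = 236, center_y_4 = 267, radius_4 = 23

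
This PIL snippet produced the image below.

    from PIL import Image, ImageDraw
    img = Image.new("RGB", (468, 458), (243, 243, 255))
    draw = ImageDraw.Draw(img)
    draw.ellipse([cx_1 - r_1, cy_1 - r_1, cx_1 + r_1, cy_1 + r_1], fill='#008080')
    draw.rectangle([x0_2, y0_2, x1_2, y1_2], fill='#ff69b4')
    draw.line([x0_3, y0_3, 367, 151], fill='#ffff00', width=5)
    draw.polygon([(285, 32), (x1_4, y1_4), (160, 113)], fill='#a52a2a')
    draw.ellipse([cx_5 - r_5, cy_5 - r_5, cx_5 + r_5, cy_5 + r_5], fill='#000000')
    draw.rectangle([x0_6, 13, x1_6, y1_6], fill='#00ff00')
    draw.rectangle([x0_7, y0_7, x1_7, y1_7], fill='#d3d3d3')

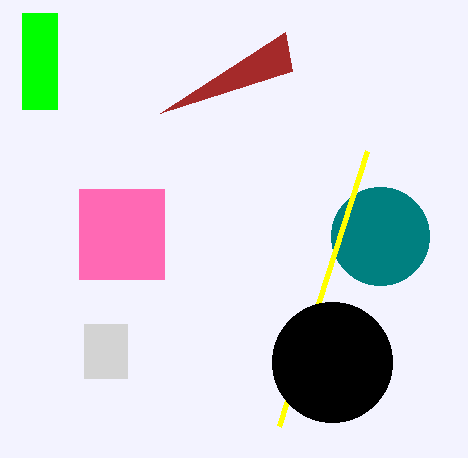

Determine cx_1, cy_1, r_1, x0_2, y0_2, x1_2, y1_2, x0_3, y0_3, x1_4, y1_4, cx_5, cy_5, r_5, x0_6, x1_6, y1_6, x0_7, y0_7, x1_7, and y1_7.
cx_1 = 380
cy_1 = 236
r_1 = 49
x0_2 = 79
y0_2 = 189
x1_2 = 164
y1_2 = 279
x0_3 = 279
y0_3 = 426
x1_4 = 292
y1_4 = 71
cx_5 = 332
cy_5 = 362
r_5 = 60
x0_6 = 22
x1_6 = 57
y1_6 = 109
x0_7 = 84
y0_7 = 324
x1_7 = 127
y1_7 = 378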